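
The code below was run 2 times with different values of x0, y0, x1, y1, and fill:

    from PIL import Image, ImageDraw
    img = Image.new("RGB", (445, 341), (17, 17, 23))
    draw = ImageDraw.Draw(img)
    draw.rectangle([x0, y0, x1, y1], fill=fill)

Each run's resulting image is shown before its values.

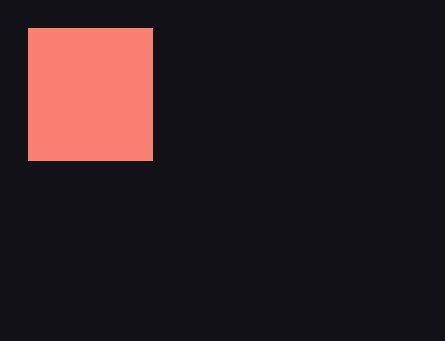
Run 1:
x0 = 28; y0 = 28; x1 = 152; y1 = 160; fill = 'salmon'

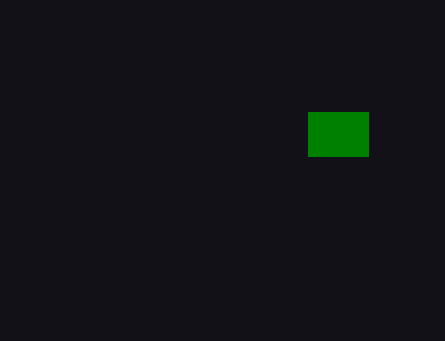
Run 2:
x0 = 308
y0 = 112
x1 = 368
y1 = 156
fill = 'green'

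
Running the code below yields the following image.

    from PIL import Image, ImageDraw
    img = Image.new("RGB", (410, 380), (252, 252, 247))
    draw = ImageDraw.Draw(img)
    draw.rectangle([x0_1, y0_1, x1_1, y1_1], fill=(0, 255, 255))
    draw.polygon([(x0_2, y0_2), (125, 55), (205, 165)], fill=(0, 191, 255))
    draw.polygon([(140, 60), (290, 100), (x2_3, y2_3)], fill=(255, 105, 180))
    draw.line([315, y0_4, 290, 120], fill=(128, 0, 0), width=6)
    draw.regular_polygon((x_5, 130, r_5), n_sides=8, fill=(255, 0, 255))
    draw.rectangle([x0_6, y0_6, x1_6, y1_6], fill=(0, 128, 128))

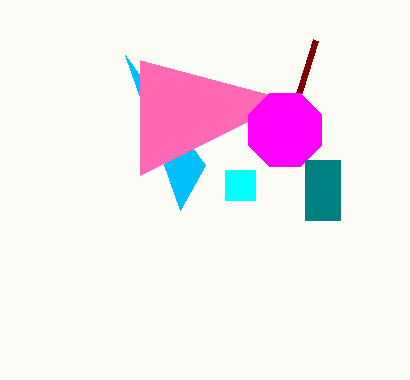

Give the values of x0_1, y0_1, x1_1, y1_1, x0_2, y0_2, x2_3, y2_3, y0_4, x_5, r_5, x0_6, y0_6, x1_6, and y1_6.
x0_1 = 225, y0_1 = 170, x1_1 = 255, y1_1 = 200, x0_2 = 180, y0_2 = 210, x2_3 = 140, y2_3 = 175, y0_4 = 40, x_5 = 285, r_5 = 40, x0_6 = 305, y0_6 = 160, x1_6 = 340, y1_6 = 220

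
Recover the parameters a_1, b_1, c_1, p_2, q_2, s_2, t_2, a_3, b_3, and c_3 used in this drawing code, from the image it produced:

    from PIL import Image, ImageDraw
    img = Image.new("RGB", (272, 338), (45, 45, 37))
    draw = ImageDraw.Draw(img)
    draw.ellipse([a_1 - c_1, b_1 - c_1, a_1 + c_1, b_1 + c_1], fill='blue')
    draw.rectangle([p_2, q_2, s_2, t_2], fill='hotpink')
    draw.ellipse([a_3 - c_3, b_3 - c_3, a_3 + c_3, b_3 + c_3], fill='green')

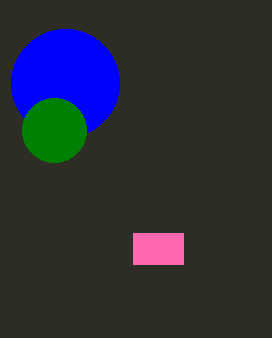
a_1 = 65, b_1 = 83, c_1 = 54, p_2 = 133, q_2 = 233, s_2 = 183, t_2 = 264, a_3 = 54, b_3 = 130, c_3 = 32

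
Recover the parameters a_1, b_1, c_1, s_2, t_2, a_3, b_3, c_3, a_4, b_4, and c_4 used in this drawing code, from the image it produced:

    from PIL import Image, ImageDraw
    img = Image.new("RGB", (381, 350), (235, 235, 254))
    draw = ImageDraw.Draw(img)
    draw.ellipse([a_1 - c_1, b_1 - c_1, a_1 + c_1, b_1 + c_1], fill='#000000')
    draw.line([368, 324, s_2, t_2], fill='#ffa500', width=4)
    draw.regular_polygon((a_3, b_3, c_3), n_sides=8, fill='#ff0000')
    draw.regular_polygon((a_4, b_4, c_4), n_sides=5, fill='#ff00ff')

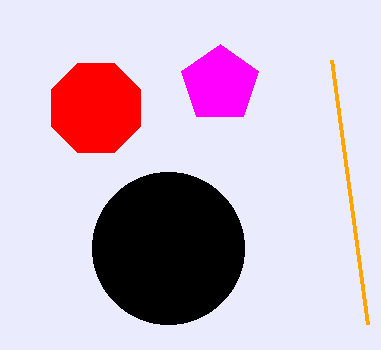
a_1 = 168; b_1 = 248; c_1 = 76; s_2 = 332; t_2 = 60; a_3 = 96; b_3 = 108; c_3 = 48; a_4 = 220; b_4 = 84; c_4 = 40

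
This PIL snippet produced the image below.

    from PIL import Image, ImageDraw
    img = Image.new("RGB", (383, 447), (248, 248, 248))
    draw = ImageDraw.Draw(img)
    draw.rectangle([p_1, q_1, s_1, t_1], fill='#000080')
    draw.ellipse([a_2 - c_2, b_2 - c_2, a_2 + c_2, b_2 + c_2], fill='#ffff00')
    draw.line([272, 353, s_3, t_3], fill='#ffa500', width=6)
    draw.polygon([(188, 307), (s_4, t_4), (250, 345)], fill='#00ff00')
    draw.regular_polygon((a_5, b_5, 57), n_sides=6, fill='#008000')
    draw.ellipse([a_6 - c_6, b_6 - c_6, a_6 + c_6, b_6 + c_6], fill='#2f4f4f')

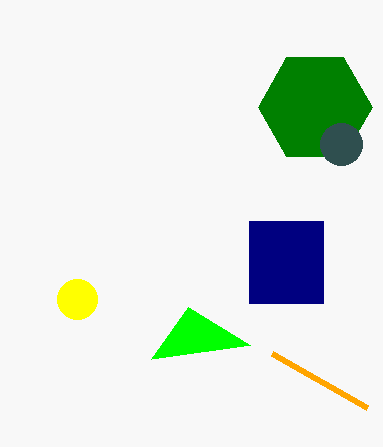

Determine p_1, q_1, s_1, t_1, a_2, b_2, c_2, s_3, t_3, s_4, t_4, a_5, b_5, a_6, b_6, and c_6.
p_1 = 249, q_1 = 221, s_1 = 323, t_1 = 303, a_2 = 77, b_2 = 299, c_2 = 20, s_3 = 367, t_3 = 407, s_4 = 151, t_4 = 359, a_5 = 315, b_5 = 107, a_6 = 341, b_6 = 144, c_6 = 21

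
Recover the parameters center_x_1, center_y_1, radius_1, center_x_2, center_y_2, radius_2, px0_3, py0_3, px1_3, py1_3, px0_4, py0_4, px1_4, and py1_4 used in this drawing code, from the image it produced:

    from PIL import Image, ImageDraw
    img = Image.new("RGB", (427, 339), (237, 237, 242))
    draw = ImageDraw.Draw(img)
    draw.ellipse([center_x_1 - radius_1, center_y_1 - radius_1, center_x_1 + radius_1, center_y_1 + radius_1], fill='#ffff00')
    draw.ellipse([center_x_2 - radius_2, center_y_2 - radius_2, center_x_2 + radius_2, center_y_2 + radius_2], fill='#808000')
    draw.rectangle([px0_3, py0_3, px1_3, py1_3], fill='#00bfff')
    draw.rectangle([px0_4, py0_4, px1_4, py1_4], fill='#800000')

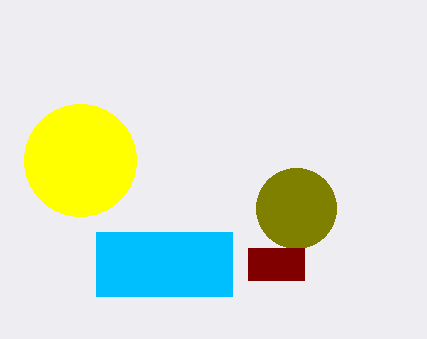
center_x_1 = 80
center_y_1 = 160
radius_1 = 56
center_x_2 = 296
center_y_2 = 208
radius_2 = 40
px0_3 = 96
py0_3 = 232
px1_3 = 232
py1_3 = 296
px0_4 = 248
py0_4 = 248
px1_4 = 304
py1_4 = 280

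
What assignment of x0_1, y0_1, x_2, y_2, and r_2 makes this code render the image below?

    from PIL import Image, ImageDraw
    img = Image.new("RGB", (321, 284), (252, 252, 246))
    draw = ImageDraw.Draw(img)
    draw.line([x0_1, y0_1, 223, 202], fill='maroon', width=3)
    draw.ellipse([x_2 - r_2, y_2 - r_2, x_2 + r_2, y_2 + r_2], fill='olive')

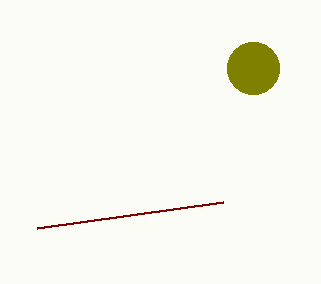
x0_1 = 37; y0_1 = 228; x_2 = 253; y_2 = 68; r_2 = 26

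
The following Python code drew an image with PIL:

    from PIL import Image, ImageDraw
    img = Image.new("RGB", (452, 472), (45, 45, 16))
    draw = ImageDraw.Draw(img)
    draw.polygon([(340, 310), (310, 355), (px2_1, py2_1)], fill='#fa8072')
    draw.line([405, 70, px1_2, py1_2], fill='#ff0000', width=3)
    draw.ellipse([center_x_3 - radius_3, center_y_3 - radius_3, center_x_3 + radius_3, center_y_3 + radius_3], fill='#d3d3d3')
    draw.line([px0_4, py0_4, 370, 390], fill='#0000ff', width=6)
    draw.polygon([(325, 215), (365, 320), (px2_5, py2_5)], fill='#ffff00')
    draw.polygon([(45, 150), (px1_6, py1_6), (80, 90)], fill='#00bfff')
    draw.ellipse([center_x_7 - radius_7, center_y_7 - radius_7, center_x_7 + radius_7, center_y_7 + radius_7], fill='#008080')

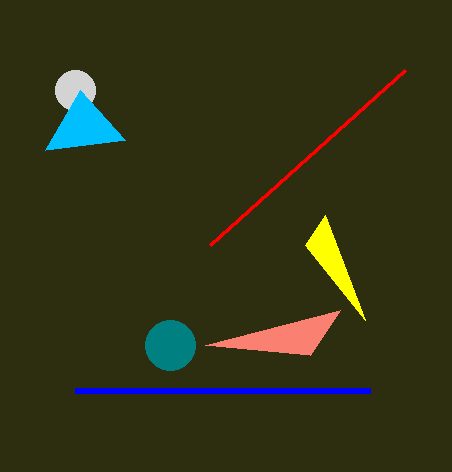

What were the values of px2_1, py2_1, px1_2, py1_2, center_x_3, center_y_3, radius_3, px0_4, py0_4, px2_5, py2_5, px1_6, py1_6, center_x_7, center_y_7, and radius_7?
px2_1 = 205, py2_1 = 345, px1_2 = 210, py1_2 = 245, center_x_3 = 75, center_y_3 = 90, radius_3 = 20, px0_4 = 75, py0_4 = 390, px2_5 = 305, py2_5 = 245, px1_6 = 125, py1_6 = 140, center_x_7 = 170, center_y_7 = 345, radius_7 = 25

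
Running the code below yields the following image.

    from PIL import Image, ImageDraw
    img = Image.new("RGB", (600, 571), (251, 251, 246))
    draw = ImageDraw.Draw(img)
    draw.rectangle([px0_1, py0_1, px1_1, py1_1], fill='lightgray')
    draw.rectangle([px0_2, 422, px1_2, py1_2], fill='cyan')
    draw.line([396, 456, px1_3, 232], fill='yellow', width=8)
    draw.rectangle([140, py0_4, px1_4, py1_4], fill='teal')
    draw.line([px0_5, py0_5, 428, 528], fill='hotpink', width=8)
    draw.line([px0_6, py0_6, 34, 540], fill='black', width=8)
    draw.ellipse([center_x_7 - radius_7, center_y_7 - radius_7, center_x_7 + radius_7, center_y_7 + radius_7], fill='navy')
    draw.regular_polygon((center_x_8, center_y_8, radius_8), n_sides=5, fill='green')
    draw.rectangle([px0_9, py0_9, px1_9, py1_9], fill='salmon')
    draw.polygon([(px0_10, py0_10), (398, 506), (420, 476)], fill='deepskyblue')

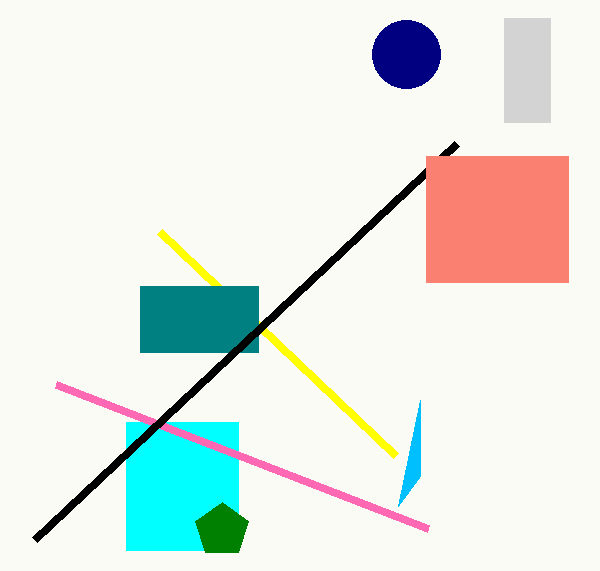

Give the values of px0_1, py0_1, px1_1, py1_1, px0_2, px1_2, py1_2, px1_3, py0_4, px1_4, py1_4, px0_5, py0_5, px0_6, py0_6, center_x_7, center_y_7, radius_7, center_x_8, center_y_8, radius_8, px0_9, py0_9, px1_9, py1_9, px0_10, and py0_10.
px0_1 = 504, py0_1 = 18, px1_1 = 550, py1_1 = 122, px0_2 = 126, px1_2 = 238, py1_2 = 550, px1_3 = 160, py0_4 = 286, px1_4 = 258, py1_4 = 352, px0_5 = 56, py0_5 = 384, px0_6 = 456, py0_6 = 144, center_x_7 = 406, center_y_7 = 54, radius_7 = 34, center_x_8 = 222, center_y_8 = 530, radius_8 = 28, px0_9 = 426, py0_9 = 156, px1_9 = 568, py1_9 = 282, px0_10 = 420, py0_10 = 400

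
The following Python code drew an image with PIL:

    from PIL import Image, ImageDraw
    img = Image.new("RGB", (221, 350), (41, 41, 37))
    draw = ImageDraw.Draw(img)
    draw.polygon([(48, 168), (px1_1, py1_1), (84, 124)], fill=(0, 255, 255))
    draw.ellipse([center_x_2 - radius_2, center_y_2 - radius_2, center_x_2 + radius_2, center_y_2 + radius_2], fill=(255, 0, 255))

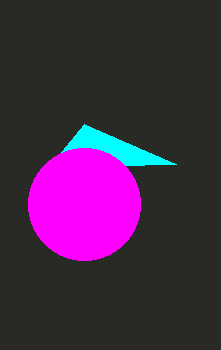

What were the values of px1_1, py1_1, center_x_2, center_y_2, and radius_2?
px1_1 = 176, py1_1 = 164, center_x_2 = 84, center_y_2 = 204, radius_2 = 56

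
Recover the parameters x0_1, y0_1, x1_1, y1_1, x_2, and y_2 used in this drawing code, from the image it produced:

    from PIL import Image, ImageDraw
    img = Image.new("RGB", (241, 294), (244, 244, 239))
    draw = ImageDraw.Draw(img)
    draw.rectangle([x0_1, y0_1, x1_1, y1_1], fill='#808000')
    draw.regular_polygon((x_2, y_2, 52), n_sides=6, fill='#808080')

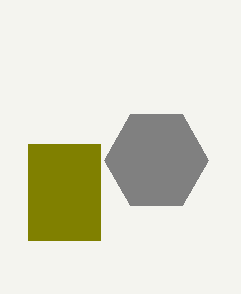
x0_1 = 28; y0_1 = 144; x1_1 = 100; y1_1 = 240; x_2 = 156; y_2 = 160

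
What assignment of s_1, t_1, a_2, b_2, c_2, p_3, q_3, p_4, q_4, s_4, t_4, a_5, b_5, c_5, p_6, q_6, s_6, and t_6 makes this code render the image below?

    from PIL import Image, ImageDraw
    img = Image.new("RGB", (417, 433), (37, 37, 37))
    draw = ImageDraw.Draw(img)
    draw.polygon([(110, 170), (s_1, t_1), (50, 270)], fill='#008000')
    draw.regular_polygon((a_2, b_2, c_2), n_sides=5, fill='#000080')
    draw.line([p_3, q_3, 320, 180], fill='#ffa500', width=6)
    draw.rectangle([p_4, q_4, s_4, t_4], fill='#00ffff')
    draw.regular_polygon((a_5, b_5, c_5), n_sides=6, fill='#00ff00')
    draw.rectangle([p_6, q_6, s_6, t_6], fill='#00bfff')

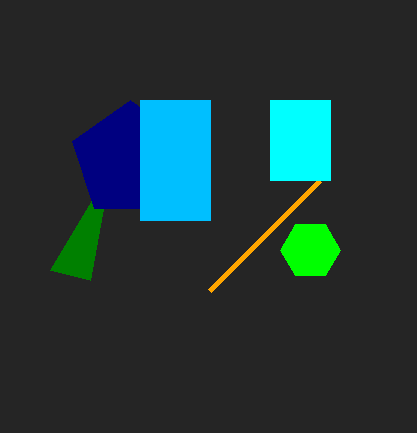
s_1 = 90; t_1 = 280; a_2 = 130; b_2 = 160; c_2 = 60; p_3 = 210; q_3 = 290; p_4 = 270; q_4 = 100; s_4 = 330; t_4 = 180; a_5 = 310; b_5 = 250; c_5 = 30; p_6 = 140; q_6 = 100; s_6 = 210; t_6 = 220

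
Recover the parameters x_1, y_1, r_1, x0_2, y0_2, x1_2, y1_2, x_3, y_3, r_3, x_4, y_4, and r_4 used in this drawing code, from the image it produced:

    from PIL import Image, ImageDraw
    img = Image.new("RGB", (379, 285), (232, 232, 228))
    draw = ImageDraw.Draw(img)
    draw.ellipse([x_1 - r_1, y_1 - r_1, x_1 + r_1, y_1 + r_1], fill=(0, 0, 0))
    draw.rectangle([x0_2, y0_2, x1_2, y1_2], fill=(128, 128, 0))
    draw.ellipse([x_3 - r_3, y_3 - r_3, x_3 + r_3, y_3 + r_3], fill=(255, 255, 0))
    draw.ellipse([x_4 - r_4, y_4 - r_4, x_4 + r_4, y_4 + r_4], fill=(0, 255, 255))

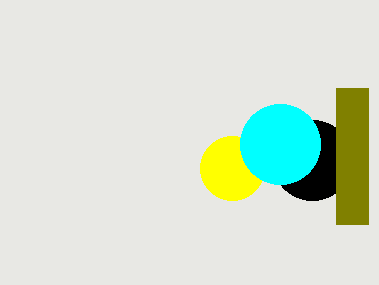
x_1 = 312, y_1 = 160, r_1 = 40, x0_2 = 336, y0_2 = 88, x1_2 = 368, y1_2 = 224, x_3 = 232, y_3 = 168, r_3 = 32, x_4 = 280, y_4 = 144, r_4 = 40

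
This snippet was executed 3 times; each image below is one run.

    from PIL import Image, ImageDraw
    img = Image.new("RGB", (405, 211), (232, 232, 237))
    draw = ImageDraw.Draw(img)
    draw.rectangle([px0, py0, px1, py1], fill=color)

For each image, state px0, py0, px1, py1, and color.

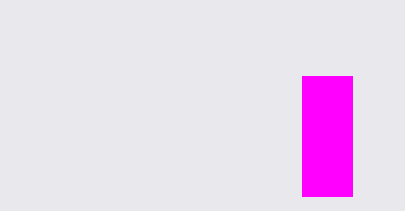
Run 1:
px0 = 302; py0 = 76; px1 = 352; py1 = 196; color = 'magenta'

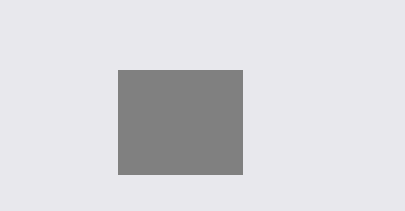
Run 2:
px0 = 118, py0 = 70, px1 = 242, py1 = 174, color = 'gray'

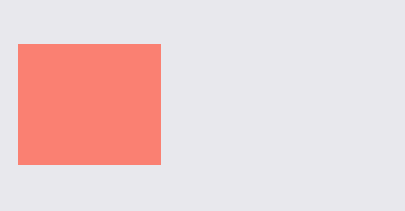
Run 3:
px0 = 18
py0 = 44
px1 = 160
py1 = 164
color = 'salmon'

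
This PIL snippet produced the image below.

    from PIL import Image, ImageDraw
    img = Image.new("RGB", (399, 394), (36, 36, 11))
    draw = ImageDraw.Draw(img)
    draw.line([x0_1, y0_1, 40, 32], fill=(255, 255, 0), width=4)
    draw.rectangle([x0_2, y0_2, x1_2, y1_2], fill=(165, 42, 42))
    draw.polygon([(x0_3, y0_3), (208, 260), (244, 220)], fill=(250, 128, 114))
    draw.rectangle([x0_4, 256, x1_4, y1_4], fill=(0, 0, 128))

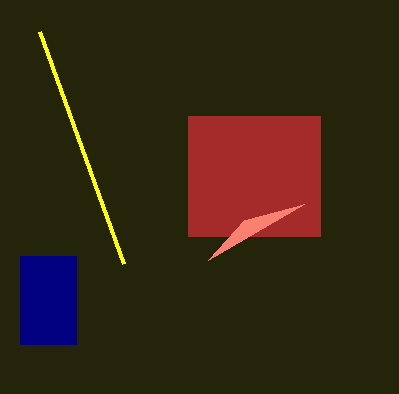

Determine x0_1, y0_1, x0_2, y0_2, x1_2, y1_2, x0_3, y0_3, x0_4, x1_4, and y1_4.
x0_1 = 124
y0_1 = 264
x0_2 = 188
y0_2 = 116
x1_2 = 320
y1_2 = 236
x0_3 = 304
y0_3 = 204
x0_4 = 20
x1_4 = 76
y1_4 = 344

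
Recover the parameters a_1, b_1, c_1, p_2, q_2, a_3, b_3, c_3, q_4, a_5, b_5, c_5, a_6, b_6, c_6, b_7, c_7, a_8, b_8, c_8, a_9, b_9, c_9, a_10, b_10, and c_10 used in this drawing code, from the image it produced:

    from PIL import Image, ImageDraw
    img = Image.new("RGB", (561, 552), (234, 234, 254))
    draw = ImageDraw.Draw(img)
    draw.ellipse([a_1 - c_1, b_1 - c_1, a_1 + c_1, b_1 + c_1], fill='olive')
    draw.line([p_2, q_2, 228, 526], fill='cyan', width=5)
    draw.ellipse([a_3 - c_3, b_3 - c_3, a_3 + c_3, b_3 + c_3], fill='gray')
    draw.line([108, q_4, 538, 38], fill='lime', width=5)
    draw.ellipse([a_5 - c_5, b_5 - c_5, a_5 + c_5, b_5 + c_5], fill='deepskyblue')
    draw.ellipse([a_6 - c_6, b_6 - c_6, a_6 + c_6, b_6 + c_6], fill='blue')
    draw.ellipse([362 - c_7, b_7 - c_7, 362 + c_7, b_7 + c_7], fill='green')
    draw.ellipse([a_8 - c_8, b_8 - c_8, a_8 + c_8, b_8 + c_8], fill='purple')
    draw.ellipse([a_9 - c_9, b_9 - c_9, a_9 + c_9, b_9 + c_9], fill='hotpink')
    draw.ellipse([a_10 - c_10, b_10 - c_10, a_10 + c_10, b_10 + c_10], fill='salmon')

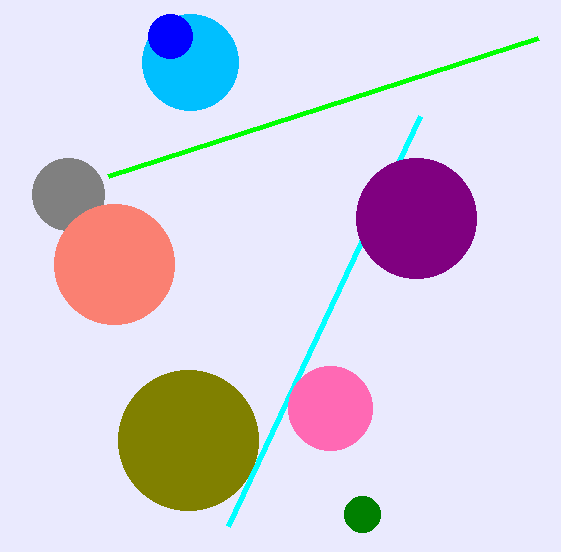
a_1 = 188, b_1 = 440, c_1 = 70, p_2 = 420, q_2 = 116, a_3 = 68, b_3 = 194, c_3 = 36, q_4 = 176, a_5 = 190, b_5 = 62, c_5 = 48, a_6 = 170, b_6 = 36, c_6 = 22, b_7 = 514, c_7 = 18, a_8 = 416, b_8 = 218, c_8 = 60, a_9 = 330, b_9 = 408, c_9 = 42, a_10 = 114, b_10 = 264, c_10 = 60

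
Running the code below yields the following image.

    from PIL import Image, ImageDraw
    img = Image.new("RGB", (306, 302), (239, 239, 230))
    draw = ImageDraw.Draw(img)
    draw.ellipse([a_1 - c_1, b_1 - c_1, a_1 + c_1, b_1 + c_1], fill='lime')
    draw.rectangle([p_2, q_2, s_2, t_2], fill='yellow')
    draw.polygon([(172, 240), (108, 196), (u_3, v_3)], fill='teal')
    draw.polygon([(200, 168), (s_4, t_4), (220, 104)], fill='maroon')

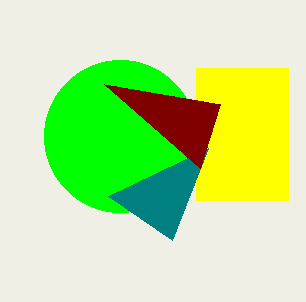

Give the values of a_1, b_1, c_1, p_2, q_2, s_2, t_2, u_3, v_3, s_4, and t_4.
a_1 = 120
b_1 = 136
c_1 = 76
p_2 = 196
q_2 = 68
s_2 = 288
t_2 = 200
u_3 = 208
v_3 = 148
s_4 = 104
t_4 = 84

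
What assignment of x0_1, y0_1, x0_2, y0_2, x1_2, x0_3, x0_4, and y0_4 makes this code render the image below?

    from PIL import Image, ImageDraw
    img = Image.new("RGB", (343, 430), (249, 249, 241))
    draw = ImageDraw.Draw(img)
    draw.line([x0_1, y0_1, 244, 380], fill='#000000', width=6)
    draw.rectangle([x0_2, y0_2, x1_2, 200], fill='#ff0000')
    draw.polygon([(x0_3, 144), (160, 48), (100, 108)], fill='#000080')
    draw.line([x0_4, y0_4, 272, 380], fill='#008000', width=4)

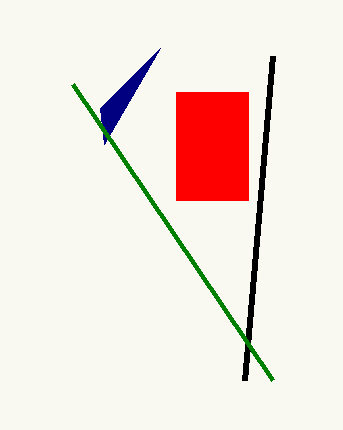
x0_1 = 272; y0_1 = 56; x0_2 = 176; y0_2 = 92; x1_2 = 248; x0_3 = 104; x0_4 = 72; y0_4 = 84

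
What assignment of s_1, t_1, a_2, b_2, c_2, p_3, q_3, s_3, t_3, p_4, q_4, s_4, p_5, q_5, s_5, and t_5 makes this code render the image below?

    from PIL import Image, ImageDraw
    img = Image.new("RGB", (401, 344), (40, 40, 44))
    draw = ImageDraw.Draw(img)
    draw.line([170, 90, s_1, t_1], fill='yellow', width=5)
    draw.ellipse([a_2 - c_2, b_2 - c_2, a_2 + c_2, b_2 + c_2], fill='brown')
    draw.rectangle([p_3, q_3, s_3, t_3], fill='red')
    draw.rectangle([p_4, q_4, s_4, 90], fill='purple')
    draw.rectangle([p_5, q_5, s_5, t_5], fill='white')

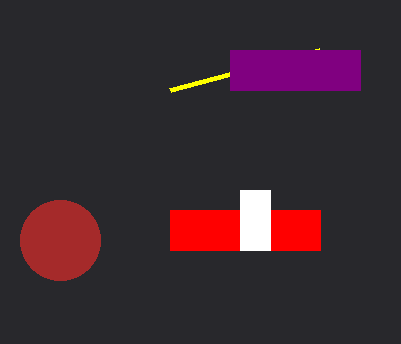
s_1 = 320
t_1 = 50
a_2 = 60
b_2 = 240
c_2 = 40
p_3 = 170
q_3 = 210
s_3 = 320
t_3 = 250
p_4 = 230
q_4 = 50
s_4 = 360
p_5 = 240
q_5 = 190
s_5 = 270
t_5 = 250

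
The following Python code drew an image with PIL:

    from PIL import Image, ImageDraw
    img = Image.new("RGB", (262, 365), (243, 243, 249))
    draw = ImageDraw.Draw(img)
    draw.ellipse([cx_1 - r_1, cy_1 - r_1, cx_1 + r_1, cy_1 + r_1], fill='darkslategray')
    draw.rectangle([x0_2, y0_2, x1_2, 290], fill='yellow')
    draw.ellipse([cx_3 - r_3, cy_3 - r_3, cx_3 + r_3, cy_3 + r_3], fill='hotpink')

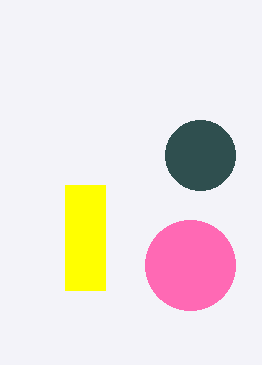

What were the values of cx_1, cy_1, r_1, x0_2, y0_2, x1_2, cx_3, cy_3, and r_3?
cx_1 = 200, cy_1 = 155, r_1 = 35, x0_2 = 65, y0_2 = 185, x1_2 = 105, cx_3 = 190, cy_3 = 265, r_3 = 45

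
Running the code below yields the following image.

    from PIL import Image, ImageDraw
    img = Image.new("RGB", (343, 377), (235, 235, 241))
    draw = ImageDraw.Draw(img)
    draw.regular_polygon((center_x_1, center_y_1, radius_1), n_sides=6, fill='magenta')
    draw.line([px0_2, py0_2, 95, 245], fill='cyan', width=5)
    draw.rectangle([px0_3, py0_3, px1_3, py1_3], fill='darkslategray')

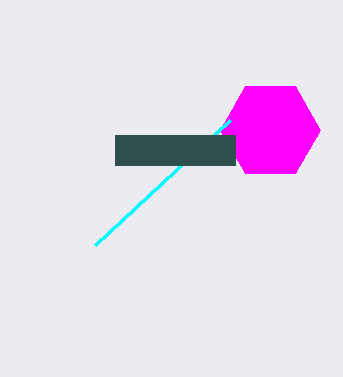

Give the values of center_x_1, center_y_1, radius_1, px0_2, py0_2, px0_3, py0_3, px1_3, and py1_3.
center_x_1 = 270, center_y_1 = 130, radius_1 = 50, px0_2 = 230, py0_2 = 120, px0_3 = 115, py0_3 = 135, px1_3 = 235, py1_3 = 165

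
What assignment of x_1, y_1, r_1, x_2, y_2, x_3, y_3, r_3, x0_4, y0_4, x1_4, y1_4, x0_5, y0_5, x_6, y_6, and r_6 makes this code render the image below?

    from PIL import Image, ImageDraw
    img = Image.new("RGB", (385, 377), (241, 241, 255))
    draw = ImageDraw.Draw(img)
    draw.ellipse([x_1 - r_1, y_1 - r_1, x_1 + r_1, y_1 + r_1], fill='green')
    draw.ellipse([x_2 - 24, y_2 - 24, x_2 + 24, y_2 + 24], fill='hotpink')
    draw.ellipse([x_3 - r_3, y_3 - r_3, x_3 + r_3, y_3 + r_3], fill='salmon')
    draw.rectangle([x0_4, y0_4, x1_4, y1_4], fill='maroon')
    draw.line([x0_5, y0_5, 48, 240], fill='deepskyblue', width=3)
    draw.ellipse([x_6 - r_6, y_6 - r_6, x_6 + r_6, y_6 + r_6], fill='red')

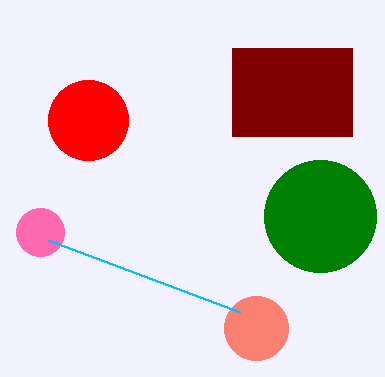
x_1 = 320
y_1 = 216
r_1 = 56
x_2 = 40
y_2 = 232
x_3 = 256
y_3 = 328
r_3 = 32
x0_4 = 232
y0_4 = 48
x1_4 = 352
y1_4 = 136
x0_5 = 240
y0_5 = 312
x_6 = 88
y_6 = 120
r_6 = 40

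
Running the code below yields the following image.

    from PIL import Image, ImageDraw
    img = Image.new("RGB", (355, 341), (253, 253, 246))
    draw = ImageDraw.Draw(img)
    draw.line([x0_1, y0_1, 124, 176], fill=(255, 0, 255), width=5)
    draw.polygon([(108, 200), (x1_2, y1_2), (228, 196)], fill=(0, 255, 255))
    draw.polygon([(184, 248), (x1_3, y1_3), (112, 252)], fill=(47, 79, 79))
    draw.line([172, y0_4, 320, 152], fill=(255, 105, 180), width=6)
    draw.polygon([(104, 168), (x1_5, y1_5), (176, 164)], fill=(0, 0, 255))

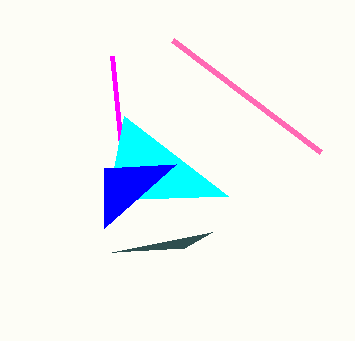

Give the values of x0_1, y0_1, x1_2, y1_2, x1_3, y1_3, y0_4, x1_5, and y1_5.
x0_1 = 112
y0_1 = 56
x1_2 = 124
y1_2 = 116
x1_3 = 212
y1_3 = 232
y0_4 = 40
x1_5 = 104
y1_5 = 228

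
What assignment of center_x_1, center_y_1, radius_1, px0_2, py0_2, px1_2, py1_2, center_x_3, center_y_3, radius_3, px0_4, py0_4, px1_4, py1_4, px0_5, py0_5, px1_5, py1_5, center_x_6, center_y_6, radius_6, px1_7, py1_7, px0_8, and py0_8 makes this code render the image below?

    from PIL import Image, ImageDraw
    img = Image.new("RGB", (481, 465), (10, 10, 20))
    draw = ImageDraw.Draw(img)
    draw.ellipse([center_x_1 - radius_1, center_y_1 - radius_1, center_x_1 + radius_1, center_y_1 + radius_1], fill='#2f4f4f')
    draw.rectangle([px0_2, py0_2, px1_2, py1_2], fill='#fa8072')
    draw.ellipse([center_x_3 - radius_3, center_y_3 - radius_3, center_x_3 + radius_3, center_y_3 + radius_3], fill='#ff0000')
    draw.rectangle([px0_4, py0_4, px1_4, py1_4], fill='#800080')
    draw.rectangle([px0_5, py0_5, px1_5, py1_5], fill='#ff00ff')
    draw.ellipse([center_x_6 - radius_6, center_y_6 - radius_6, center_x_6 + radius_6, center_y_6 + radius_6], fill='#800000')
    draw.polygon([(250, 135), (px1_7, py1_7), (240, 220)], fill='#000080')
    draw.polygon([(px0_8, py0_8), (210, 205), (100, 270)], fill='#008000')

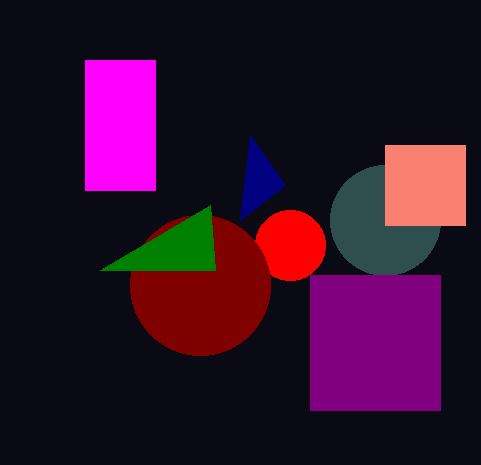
center_x_1 = 385, center_y_1 = 220, radius_1 = 55, px0_2 = 385, py0_2 = 145, px1_2 = 465, py1_2 = 225, center_x_3 = 290, center_y_3 = 245, radius_3 = 35, px0_4 = 310, py0_4 = 275, px1_4 = 440, py1_4 = 410, px0_5 = 85, py0_5 = 60, px1_5 = 155, py1_5 = 190, center_x_6 = 200, center_y_6 = 285, radius_6 = 70, px1_7 = 285, py1_7 = 185, px0_8 = 215, py0_8 = 270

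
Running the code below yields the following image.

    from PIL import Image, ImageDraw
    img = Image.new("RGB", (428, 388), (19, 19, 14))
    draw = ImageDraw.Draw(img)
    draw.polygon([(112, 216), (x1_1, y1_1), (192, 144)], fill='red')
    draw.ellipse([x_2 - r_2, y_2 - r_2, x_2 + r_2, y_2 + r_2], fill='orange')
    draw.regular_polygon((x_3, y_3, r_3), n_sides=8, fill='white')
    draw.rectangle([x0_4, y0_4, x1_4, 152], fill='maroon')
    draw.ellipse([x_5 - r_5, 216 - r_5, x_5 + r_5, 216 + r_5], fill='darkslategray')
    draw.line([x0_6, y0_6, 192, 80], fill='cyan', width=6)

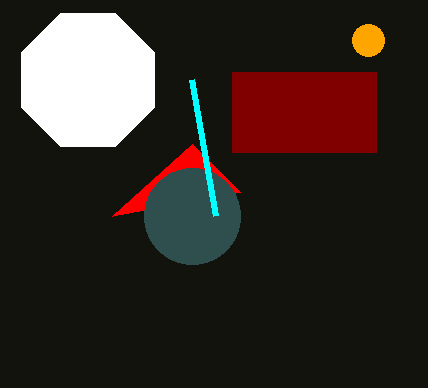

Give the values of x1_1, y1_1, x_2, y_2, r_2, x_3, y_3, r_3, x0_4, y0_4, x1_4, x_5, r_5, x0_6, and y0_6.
x1_1 = 240; y1_1 = 192; x_2 = 368; y_2 = 40; r_2 = 16; x_3 = 88; y_3 = 80; r_3 = 72; x0_4 = 232; y0_4 = 72; x1_4 = 376; x_5 = 192; r_5 = 48; x0_6 = 216; y0_6 = 216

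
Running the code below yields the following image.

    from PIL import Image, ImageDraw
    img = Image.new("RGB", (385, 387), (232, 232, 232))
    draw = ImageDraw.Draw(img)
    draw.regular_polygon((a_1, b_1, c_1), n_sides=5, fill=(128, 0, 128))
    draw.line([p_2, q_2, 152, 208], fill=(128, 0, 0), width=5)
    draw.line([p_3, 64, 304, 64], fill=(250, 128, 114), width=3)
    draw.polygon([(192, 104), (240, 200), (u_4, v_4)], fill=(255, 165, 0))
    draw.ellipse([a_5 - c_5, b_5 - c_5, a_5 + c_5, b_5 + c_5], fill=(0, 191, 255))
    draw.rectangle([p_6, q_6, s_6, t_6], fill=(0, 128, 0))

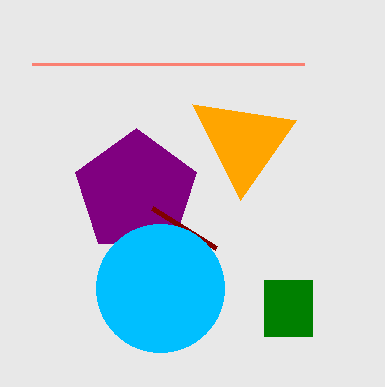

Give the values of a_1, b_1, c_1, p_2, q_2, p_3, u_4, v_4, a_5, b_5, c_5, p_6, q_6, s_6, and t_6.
a_1 = 136; b_1 = 192; c_1 = 64; p_2 = 216; q_2 = 248; p_3 = 32; u_4 = 296; v_4 = 120; a_5 = 160; b_5 = 288; c_5 = 64; p_6 = 264; q_6 = 280; s_6 = 312; t_6 = 336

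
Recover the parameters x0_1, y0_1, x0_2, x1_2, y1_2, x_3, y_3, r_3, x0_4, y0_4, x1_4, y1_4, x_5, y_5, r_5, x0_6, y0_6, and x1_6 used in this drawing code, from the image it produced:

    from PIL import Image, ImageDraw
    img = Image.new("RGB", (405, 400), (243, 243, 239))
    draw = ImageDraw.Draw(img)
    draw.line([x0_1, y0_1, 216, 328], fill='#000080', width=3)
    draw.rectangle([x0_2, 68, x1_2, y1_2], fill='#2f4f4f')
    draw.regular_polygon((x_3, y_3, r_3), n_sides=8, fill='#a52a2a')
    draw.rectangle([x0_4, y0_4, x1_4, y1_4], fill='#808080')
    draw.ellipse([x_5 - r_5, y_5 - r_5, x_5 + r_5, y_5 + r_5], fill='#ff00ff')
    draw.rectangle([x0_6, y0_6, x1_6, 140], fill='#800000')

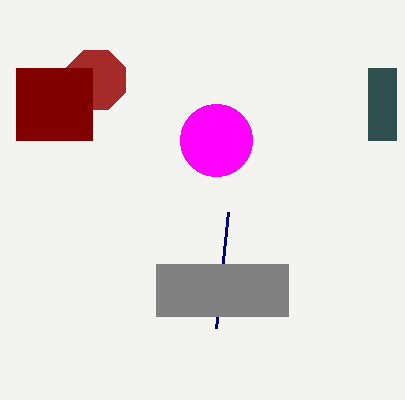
x0_1 = 228
y0_1 = 212
x0_2 = 368
x1_2 = 396
y1_2 = 140
x_3 = 96
y_3 = 80
r_3 = 32
x0_4 = 156
y0_4 = 264
x1_4 = 288
y1_4 = 316
x_5 = 216
y_5 = 140
r_5 = 36
x0_6 = 16
y0_6 = 68
x1_6 = 92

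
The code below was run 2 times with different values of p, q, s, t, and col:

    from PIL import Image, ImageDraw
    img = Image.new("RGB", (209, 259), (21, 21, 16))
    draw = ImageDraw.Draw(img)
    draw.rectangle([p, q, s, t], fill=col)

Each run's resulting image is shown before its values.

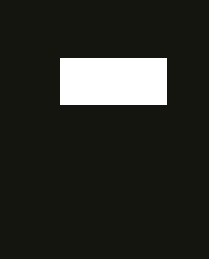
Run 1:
p = 60
q = 58
s = 166
t = 104
col = 'white'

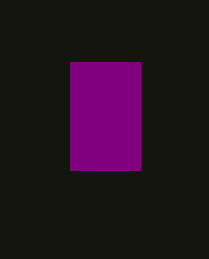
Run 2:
p = 70, q = 62, s = 140, t = 170, col = 'purple'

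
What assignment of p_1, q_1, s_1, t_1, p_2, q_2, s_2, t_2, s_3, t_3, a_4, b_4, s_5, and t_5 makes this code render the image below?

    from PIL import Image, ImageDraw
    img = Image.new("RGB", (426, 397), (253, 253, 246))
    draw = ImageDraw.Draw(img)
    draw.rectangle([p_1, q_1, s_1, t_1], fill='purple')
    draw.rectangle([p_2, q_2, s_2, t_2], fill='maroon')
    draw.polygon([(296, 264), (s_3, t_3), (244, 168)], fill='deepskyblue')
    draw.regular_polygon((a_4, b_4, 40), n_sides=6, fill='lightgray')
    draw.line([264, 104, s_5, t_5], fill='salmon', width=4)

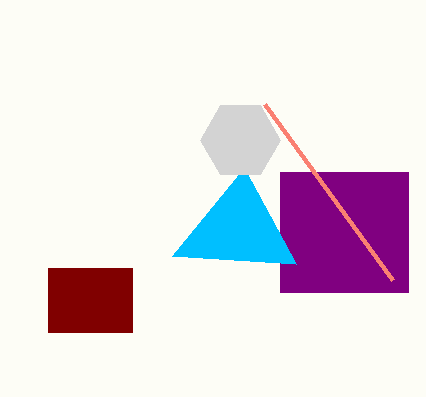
p_1 = 280, q_1 = 172, s_1 = 408, t_1 = 292, p_2 = 48, q_2 = 268, s_2 = 132, t_2 = 332, s_3 = 172, t_3 = 256, a_4 = 240, b_4 = 140, s_5 = 392, t_5 = 280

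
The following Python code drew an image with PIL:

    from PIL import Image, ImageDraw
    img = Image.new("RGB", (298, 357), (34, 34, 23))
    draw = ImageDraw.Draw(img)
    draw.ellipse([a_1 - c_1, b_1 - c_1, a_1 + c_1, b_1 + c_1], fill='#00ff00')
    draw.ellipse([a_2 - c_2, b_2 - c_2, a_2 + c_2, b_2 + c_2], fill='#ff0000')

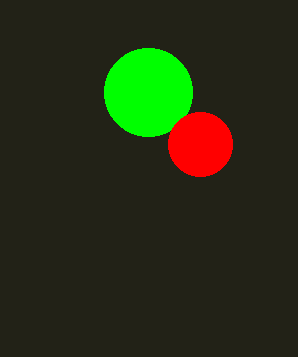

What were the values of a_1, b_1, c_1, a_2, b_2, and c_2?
a_1 = 148, b_1 = 92, c_1 = 44, a_2 = 200, b_2 = 144, c_2 = 32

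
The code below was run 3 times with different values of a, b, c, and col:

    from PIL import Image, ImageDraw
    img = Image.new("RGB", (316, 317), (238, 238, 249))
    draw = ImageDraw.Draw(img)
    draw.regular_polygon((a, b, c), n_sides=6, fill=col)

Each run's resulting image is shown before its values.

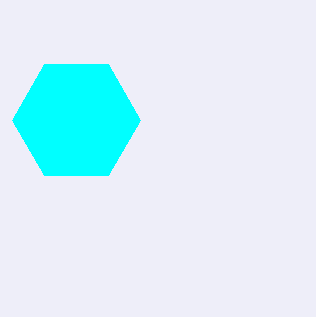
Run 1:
a = 76, b = 120, c = 64, col = 'cyan'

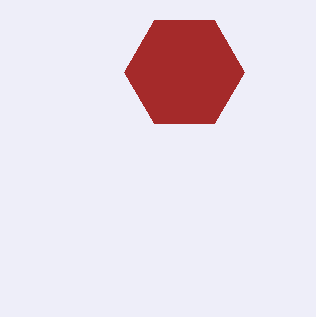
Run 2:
a = 184, b = 72, c = 60, col = 'brown'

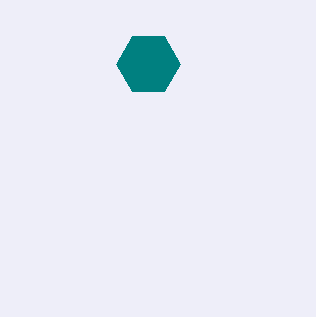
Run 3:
a = 148; b = 64; c = 32; col = 'teal'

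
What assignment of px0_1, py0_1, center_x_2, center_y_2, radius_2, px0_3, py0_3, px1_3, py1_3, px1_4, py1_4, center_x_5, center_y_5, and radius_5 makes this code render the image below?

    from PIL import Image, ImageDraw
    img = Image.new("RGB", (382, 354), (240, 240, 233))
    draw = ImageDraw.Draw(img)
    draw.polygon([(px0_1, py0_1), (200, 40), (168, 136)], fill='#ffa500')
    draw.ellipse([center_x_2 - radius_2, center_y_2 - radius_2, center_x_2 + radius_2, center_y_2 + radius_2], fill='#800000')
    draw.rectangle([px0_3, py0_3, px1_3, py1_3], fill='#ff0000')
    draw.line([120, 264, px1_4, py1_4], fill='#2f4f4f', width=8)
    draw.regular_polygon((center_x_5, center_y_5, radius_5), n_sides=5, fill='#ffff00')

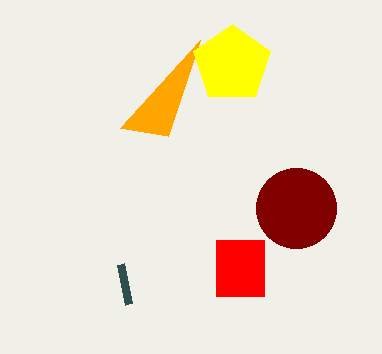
px0_1 = 120
py0_1 = 128
center_x_2 = 296
center_y_2 = 208
radius_2 = 40
px0_3 = 216
py0_3 = 240
px1_3 = 264
py1_3 = 296
px1_4 = 128
py1_4 = 304
center_x_5 = 232
center_y_5 = 64
radius_5 = 40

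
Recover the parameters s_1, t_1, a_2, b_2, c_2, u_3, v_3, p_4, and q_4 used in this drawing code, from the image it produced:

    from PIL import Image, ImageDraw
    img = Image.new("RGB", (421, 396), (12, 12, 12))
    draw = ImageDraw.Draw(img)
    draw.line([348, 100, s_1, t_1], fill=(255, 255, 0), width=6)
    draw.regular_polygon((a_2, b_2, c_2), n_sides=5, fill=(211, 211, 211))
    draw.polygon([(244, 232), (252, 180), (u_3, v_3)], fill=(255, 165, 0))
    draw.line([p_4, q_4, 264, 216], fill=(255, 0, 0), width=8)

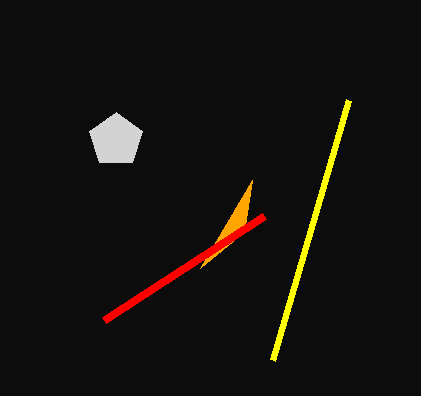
s_1 = 272, t_1 = 360, a_2 = 116, b_2 = 140, c_2 = 28, u_3 = 200, v_3 = 268, p_4 = 104, q_4 = 320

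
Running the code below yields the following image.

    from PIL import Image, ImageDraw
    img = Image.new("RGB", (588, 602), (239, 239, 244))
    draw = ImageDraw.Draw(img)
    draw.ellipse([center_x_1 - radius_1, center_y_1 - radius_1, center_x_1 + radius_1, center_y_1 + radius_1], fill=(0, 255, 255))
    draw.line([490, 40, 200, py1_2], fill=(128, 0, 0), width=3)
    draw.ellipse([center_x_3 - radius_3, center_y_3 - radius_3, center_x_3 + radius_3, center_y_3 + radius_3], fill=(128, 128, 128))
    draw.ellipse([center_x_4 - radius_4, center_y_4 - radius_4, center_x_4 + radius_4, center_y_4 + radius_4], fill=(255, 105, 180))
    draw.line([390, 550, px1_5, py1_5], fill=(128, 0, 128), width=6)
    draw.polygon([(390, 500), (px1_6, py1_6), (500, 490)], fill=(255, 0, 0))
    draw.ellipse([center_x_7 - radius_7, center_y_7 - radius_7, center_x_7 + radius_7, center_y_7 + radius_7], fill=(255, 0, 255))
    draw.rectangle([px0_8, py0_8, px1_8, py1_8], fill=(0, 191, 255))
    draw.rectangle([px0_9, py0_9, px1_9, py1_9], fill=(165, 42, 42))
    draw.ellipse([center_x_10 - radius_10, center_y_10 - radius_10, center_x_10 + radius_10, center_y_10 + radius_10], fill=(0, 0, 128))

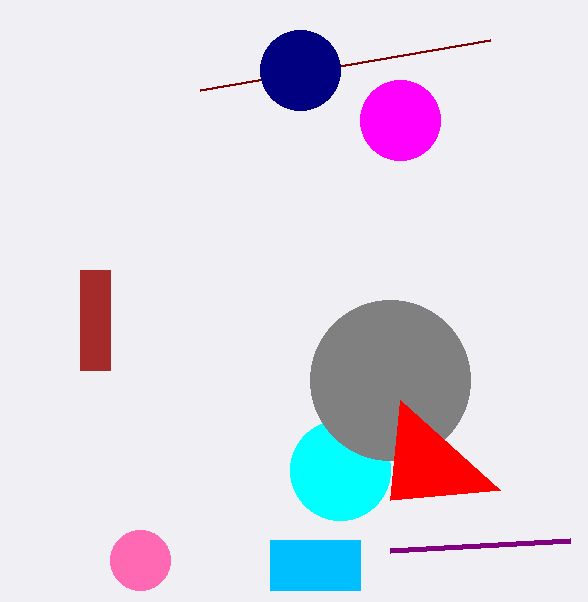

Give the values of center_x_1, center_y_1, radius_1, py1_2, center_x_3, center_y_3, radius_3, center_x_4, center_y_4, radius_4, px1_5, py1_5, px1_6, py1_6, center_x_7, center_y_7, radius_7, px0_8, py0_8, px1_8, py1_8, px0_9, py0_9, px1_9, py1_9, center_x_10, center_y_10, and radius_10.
center_x_1 = 340; center_y_1 = 470; radius_1 = 50; py1_2 = 90; center_x_3 = 390; center_y_3 = 380; radius_3 = 80; center_x_4 = 140; center_y_4 = 560; radius_4 = 30; px1_5 = 570; py1_5 = 540; px1_6 = 400; py1_6 = 400; center_x_7 = 400; center_y_7 = 120; radius_7 = 40; px0_8 = 270; py0_8 = 540; px1_8 = 360; py1_8 = 590; px0_9 = 80; py0_9 = 270; px1_9 = 110; py1_9 = 370; center_x_10 = 300; center_y_10 = 70; radius_10 = 40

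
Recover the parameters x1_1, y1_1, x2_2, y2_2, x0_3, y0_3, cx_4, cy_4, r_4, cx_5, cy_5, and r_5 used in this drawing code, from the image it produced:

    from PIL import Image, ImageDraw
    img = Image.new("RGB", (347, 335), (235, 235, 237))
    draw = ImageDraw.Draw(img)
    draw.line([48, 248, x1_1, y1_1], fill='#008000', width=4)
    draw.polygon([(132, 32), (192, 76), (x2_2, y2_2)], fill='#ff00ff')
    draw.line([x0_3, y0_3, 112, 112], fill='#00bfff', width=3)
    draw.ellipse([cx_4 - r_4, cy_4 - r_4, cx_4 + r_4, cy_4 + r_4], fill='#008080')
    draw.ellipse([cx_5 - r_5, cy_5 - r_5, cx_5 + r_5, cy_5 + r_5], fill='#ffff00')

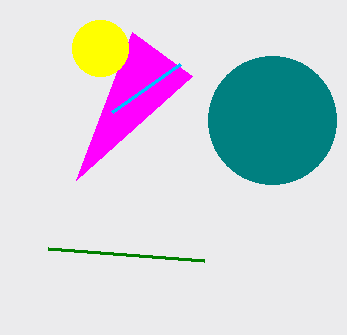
x1_1 = 204, y1_1 = 260, x2_2 = 76, y2_2 = 180, x0_3 = 180, y0_3 = 64, cx_4 = 272, cy_4 = 120, r_4 = 64, cx_5 = 100, cy_5 = 48, r_5 = 28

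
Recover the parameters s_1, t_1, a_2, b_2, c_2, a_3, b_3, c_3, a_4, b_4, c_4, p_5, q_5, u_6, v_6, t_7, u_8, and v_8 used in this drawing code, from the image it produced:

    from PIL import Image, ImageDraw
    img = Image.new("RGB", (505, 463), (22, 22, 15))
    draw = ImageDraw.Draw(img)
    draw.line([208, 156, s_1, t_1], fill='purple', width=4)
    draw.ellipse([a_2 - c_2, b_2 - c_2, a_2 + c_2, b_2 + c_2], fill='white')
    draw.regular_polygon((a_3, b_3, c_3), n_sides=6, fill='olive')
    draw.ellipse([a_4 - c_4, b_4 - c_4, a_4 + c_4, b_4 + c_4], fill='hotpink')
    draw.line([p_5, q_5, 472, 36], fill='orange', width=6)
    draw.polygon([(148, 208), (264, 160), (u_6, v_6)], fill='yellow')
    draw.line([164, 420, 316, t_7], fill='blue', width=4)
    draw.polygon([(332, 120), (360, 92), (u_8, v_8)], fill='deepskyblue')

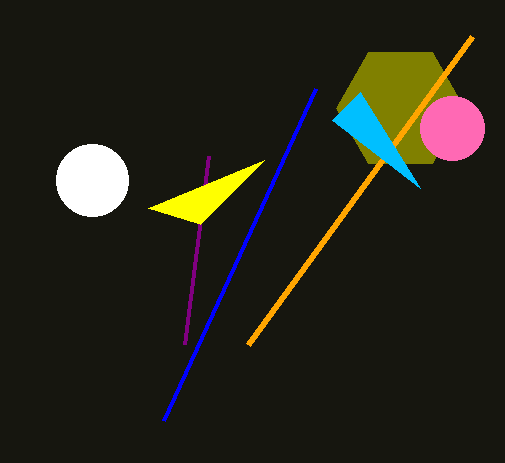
s_1 = 184, t_1 = 344, a_2 = 92, b_2 = 180, c_2 = 36, a_3 = 400, b_3 = 108, c_3 = 64, a_4 = 452, b_4 = 128, c_4 = 32, p_5 = 248, q_5 = 344, u_6 = 200, v_6 = 224, t_7 = 88, u_8 = 420, v_8 = 188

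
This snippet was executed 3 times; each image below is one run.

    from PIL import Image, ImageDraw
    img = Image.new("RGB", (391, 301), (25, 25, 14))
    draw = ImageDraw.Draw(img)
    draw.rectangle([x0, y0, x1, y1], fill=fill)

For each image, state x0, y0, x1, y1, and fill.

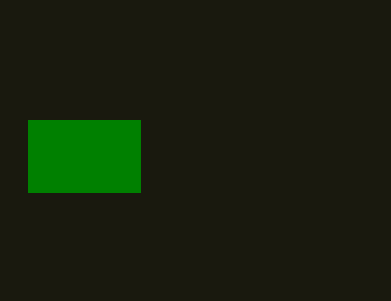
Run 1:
x0 = 28, y0 = 120, x1 = 140, y1 = 192, fill = 'green'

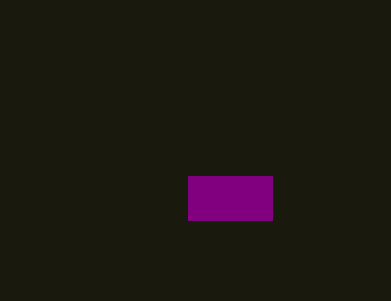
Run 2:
x0 = 188, y0 = 176, x1 = 272, y1 = 220, fill = 'purple'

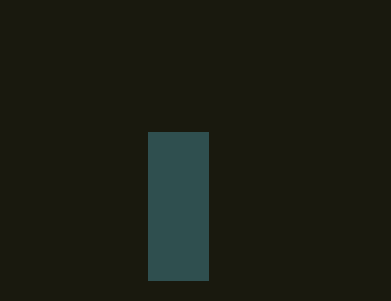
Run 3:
x0 = 148
y0 = 132
x1 = 208
y1 = 280
fill = 'darkslategray'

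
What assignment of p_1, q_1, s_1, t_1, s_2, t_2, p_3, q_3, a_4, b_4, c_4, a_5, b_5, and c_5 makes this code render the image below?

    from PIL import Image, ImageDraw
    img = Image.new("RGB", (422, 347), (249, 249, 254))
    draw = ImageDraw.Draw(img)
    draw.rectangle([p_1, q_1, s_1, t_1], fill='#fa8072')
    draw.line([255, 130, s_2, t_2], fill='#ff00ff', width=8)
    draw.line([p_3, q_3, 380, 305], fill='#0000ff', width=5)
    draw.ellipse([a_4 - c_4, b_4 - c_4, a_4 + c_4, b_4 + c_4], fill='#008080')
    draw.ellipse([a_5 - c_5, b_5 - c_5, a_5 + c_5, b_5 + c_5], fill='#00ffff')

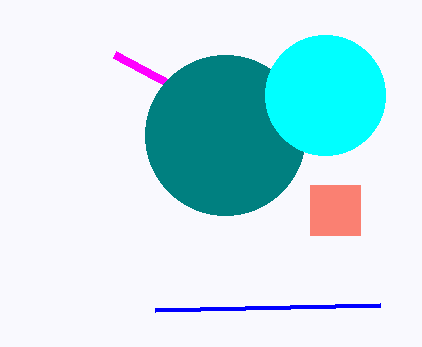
p_1 = 310, q_1 = 185, s_1 = 360, t_1 = 235, s_2 = 115, t_2 = 55, p_3 = 155, q_3 = 310, a_4 = 225, b_4 = 135, c_4 = 80, a_5 = 325, b_5 = 95, c_5 = 60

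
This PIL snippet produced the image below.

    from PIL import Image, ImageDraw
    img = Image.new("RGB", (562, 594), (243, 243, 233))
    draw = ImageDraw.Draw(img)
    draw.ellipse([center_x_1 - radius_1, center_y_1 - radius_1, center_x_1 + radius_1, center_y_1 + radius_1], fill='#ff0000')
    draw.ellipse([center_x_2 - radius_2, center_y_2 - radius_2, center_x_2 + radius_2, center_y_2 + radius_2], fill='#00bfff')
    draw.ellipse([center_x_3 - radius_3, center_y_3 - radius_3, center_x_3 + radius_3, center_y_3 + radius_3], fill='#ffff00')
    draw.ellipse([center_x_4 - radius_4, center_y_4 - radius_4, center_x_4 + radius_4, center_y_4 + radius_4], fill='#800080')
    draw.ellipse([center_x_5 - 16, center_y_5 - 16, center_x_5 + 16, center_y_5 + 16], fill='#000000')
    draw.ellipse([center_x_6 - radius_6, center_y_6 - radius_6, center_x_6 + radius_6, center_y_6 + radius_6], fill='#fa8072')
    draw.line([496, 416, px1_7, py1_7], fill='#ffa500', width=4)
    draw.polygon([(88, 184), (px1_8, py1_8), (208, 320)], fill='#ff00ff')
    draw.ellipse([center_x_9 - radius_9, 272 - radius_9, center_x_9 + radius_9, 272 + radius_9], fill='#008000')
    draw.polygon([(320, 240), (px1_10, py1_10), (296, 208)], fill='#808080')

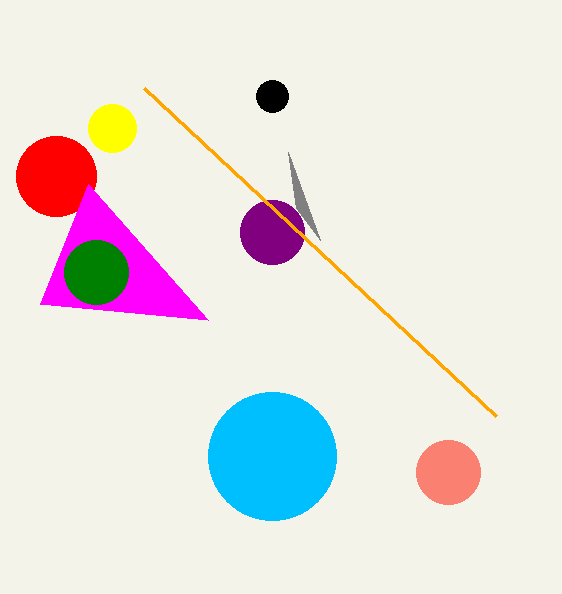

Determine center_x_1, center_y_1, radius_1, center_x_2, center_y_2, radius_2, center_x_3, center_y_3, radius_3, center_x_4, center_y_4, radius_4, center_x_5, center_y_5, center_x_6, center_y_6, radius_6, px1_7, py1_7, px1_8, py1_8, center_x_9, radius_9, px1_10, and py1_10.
center_x_1 = 56, center_y_1 = 176, radius_1 = 40, center_x_2 = 272, center_y_2 = 456, radius_2 = 64, center_x_3 = 112, center_y_3 = 128, radius_3 = 24, center_x_4 = 272, center_y_4 = 232, radius_4 = 32, center_x_5 = 272, center_y_5 = 96, center_x_6 = 448, center_y_6 = 472, radius_6 = 32, px1_7 = 144, py1_7 = 88, px1_8 = 40, py1_8 = 304, center_x_9 = 96, radius_9 = 32, px1_10 = 288, py1_10 = 152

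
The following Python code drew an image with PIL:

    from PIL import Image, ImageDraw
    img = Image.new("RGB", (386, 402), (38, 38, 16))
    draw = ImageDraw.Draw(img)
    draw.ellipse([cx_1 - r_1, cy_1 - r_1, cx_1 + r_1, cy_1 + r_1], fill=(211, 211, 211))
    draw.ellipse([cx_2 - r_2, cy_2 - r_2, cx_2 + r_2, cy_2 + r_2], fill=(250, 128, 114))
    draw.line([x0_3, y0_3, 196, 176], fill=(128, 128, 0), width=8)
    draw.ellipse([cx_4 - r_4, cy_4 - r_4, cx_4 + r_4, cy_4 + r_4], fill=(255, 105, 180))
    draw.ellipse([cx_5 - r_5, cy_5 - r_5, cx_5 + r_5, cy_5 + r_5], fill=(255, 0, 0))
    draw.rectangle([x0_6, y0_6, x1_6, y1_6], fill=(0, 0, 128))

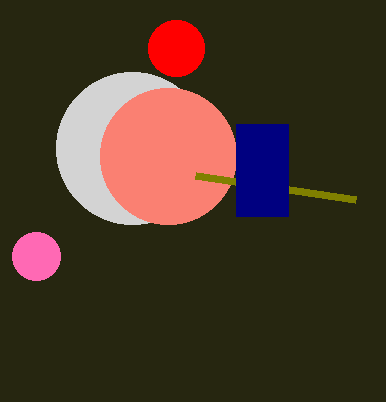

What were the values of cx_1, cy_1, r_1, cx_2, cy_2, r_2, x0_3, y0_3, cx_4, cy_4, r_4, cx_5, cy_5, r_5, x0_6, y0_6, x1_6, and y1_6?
cx_1 = 132; cy_1 = 148; r_1 = 76; cx_2 = 168; cy_2 = 156; r_2 = 68; x0_3 = 356; y0_3 = 200; cx_4 = 36; cy_4 = 256; r_4 = 24; cx_5 = 176; cy_5 = 48; r_5 = 28; x0_6 = 236; y0_6 = 124; x1_6 = 288; y1_6 = 216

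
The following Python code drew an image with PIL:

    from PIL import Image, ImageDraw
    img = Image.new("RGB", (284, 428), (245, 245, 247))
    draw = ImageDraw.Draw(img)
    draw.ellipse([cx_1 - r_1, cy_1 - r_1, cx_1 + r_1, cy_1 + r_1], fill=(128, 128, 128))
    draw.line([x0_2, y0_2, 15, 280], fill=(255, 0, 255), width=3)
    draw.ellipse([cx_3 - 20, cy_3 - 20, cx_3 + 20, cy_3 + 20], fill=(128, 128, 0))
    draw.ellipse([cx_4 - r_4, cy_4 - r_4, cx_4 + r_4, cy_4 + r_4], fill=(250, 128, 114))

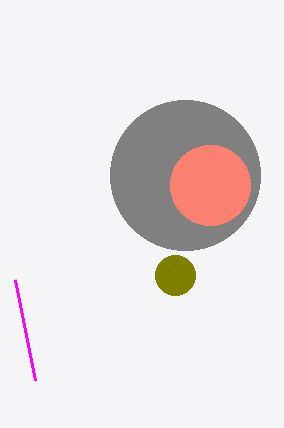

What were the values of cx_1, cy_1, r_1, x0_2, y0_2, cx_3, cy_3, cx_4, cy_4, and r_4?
cx_1 = 185; cy_1 = 175; r_1 = 75; x0_2 = 35; y0_2 = 380; cx_3 = 175; cy_3 = 275; cx_4 = 210; cy_4 = 185; r_4 = 40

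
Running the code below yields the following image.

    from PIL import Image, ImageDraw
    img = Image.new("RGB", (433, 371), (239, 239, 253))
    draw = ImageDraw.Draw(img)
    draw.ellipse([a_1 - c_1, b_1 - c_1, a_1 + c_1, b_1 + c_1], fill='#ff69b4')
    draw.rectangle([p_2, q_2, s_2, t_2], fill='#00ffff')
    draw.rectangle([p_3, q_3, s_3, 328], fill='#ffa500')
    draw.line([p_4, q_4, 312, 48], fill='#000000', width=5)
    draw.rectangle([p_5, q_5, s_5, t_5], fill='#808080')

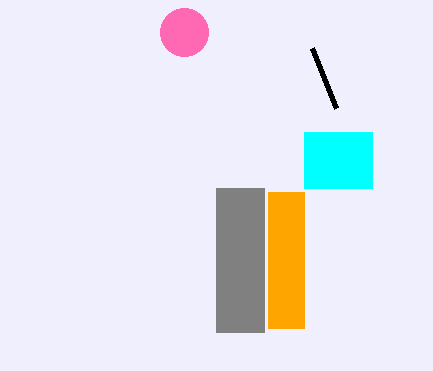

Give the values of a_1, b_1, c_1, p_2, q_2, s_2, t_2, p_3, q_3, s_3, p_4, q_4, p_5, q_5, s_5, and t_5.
a_1 = 184, b_1 = 32, c_1 = 24, p_2 = 304, q_2 = 132, s_2 = 372, t_2 = 188, p_3 = 268, q_3 = 192, s_3 = 304, p_4 = 336, q_4 = 108, p_5 = 216, q_5 = 188, s_5 = 264, t_5 = 332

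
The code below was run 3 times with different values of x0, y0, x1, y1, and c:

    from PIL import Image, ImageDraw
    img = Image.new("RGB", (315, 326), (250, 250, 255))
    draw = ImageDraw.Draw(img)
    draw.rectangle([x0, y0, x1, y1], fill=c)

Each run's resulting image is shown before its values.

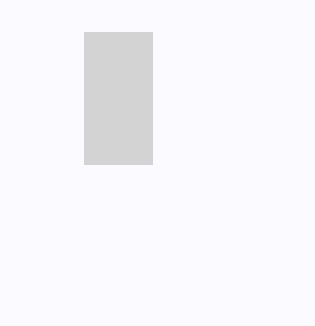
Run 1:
x0 = 84
y0 = 32
x1 = 152
y1 = 164
c = 'lightgray'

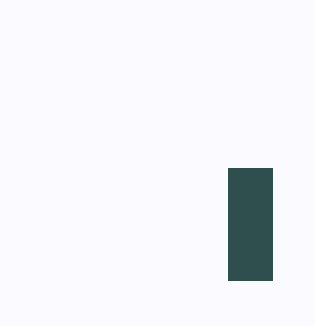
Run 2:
x0 = 228, y0 = 168, x1 = 272, y1 = 280, c = 'darkslategray'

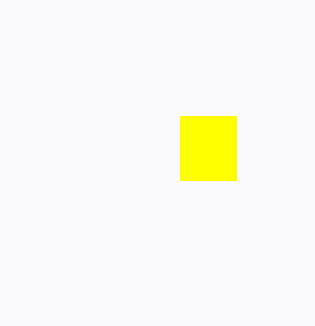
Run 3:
x0 = 180, y0 = 116, x1 = 236, y1 = 180, c = 'yellow'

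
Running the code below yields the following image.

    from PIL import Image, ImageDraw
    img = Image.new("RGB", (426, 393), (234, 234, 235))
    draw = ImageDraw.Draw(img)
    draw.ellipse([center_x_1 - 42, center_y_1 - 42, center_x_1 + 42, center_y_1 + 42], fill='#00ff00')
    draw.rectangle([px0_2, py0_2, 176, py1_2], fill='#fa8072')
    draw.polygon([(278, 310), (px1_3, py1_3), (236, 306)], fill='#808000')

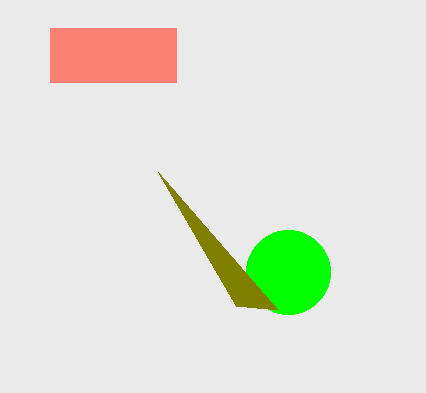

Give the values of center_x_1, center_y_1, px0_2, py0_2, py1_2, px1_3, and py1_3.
center_x_1 = 288
center_y_1 = 272
px0_2 = 50
py0_2 = 28
py1_2 = 82
px1_3 = 158
py1_3 = 172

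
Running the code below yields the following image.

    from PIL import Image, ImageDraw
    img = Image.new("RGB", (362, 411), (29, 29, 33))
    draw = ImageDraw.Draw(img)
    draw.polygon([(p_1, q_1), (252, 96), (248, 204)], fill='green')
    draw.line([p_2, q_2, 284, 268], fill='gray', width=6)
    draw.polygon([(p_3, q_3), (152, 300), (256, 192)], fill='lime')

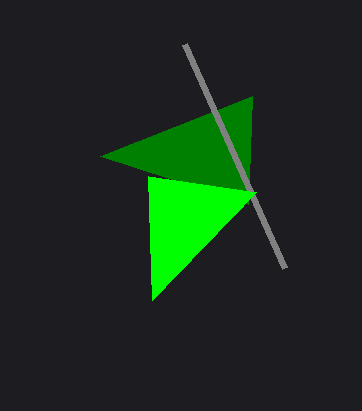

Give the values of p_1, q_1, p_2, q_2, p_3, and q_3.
p_1 = 100
q_1 = 156
p_2 = 184
q_2 = 44
p_3 = 148
q_3 = 176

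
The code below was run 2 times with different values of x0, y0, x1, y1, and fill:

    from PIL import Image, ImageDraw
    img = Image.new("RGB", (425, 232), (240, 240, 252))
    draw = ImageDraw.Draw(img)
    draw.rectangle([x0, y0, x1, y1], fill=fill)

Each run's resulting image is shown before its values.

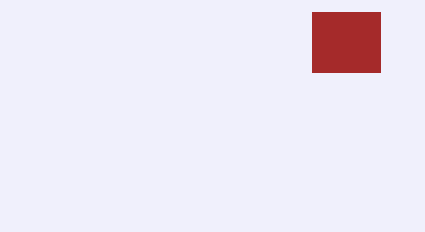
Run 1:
x0 = 312; y0 = 12; x1 = 380; y1 = 72; fill = 'brown'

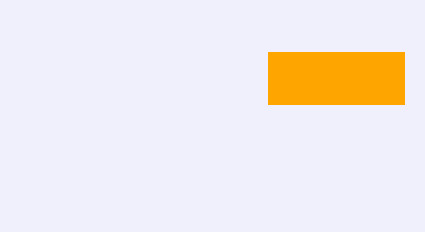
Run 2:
x0 = 268; y0 = 52; x1 = 404; y1 = 104; fill = 'orange'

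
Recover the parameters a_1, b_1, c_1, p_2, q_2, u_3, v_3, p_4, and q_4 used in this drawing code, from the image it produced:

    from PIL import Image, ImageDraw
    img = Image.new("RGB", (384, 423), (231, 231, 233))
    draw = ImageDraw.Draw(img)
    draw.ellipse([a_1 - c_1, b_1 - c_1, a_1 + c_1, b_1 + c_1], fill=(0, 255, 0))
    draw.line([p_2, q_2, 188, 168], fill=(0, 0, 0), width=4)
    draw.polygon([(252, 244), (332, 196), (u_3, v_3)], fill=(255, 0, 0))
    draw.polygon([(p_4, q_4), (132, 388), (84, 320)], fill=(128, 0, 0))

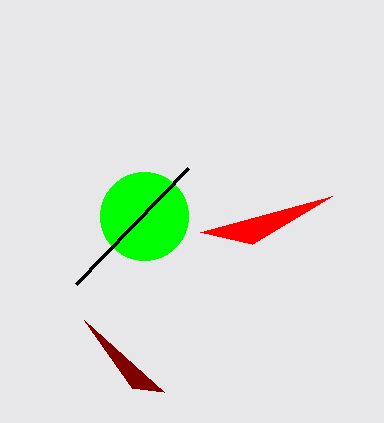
a_1 = 144, b_1 = 216, c_1 = 44, p_2 = 76, q_2 = 284, u_3 = 200, v_3 = 232, p_4 = 164, q_4 = 392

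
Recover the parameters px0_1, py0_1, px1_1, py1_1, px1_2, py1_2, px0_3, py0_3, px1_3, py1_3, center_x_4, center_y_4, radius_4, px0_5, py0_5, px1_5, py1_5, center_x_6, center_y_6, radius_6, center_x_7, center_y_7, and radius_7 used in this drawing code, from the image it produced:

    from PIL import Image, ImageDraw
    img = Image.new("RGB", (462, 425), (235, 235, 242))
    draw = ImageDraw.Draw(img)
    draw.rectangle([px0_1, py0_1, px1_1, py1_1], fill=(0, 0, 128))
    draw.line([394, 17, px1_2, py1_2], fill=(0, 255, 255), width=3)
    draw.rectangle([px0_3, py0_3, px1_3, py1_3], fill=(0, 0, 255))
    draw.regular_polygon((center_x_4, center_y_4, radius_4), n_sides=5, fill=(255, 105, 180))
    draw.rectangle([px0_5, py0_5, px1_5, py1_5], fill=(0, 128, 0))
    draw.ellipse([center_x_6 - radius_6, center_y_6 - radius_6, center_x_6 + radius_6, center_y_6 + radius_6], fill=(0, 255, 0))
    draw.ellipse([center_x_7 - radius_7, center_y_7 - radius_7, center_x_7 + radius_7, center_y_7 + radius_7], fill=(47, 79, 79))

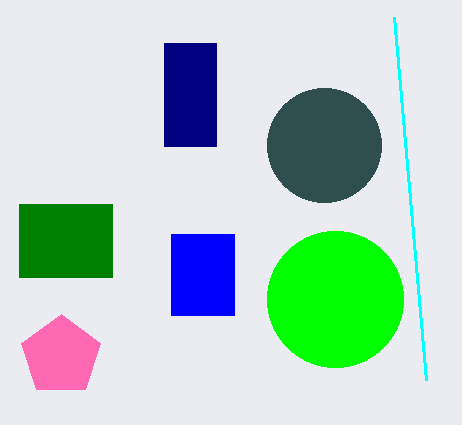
px0_1 = 164, py0_1 = 43, px1_1 = 216, py1_1 = 146, px1_2 = 426, py1_2 = 380, px0_3 = 171, py0_3 = 234, px1_3 = 234, py1_3 = 315, center_x_4 = 61, center_y_4 = 356, radius_4 = 42, px0_5 = 19, py0_5 = 204, px1_5 = 112, py1_5 = 277, center_x_6 = 335, center_y_6 = 299, radius_6 = 68, center_x_7 = 324, center_y_7 = 145, radius_7 = 57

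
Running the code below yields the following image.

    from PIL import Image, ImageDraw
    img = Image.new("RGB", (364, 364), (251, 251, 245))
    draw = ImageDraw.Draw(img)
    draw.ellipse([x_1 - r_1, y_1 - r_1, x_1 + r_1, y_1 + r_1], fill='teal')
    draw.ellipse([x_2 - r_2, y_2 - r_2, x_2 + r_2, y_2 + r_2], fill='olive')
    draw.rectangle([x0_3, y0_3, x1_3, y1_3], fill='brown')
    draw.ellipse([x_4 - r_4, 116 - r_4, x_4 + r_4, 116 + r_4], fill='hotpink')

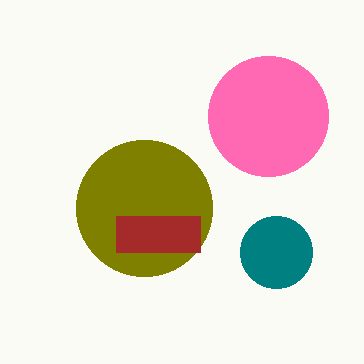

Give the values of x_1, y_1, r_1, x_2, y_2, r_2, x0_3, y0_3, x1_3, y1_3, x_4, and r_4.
x_1 = 276, y_1 = 252, r_1 = 36, x_2 = 144, y_2 = 208, r_2 = 68, x0_3 = 116, y0_3 = 216, x1_3 = 200, y1_3 = 252, x_4 = 268, r_4 = 60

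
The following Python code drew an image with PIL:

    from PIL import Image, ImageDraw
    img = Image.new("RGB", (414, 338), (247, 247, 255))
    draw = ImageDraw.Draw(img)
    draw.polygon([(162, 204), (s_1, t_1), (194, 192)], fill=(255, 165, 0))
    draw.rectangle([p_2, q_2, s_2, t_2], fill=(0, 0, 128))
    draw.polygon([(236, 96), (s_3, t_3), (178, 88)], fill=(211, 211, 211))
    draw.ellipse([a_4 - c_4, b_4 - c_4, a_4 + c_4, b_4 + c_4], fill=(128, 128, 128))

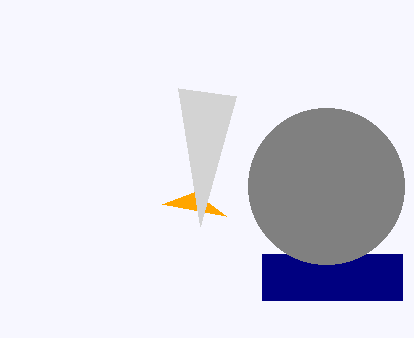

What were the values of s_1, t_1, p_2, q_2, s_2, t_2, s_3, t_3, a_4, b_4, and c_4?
s_1 = 226; t_1 = 216; p_2 = 262; q_2 = 254; s_2 = 402; t_2 = 300; s_3 = 200; t_3 = 226; a_4 = 326; b_4 = 186; c_4 = 78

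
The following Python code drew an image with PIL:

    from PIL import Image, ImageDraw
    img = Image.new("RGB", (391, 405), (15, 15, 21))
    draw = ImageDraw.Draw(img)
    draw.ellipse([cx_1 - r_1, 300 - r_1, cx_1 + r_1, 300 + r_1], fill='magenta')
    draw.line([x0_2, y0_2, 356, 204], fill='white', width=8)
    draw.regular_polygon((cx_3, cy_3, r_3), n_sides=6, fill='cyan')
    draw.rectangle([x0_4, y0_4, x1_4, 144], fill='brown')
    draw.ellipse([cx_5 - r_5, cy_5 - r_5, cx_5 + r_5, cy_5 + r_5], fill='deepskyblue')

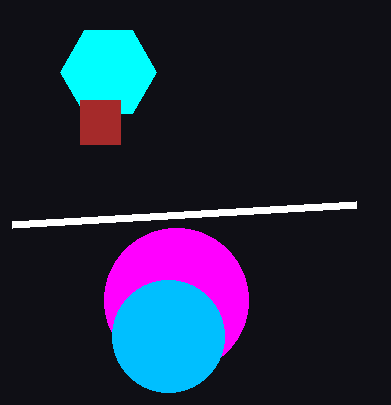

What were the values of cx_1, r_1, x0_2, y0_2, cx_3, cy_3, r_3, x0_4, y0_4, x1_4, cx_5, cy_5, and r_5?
cx_1 = 176; r_1 = 72; x0_2 = 12; y0_2 = 224; cx_3 = 108; cy_3 = 72; r_3 = 48; x0_4 = 80; y0_4 = 100; x1_4 = 120; cx_5 = 168; cy_5 = 336; r_5 = 56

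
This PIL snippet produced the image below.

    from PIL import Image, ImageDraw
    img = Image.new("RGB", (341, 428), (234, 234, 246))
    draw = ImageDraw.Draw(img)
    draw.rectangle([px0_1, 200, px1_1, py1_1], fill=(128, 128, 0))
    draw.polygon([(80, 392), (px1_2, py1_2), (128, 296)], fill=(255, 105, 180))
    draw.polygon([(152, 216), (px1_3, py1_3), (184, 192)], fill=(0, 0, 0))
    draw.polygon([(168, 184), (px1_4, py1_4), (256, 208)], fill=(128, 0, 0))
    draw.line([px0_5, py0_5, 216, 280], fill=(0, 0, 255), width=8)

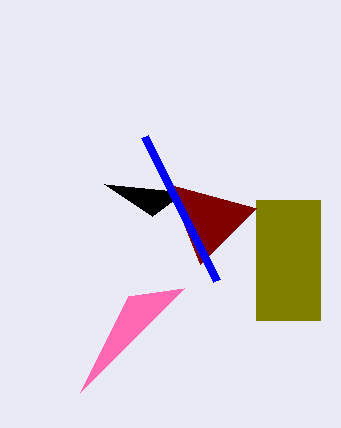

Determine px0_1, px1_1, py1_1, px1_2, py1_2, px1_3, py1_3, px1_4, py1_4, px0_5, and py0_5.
px0_1 = 256; px1_1 = 320; py1_1 = 320; px1_2 = 184; py1_2 = 288; px1_3 = 104; py1_3 = 184; px1_4 = 200; py1_4 = 264; px0_5 = 144; py0_5 = 136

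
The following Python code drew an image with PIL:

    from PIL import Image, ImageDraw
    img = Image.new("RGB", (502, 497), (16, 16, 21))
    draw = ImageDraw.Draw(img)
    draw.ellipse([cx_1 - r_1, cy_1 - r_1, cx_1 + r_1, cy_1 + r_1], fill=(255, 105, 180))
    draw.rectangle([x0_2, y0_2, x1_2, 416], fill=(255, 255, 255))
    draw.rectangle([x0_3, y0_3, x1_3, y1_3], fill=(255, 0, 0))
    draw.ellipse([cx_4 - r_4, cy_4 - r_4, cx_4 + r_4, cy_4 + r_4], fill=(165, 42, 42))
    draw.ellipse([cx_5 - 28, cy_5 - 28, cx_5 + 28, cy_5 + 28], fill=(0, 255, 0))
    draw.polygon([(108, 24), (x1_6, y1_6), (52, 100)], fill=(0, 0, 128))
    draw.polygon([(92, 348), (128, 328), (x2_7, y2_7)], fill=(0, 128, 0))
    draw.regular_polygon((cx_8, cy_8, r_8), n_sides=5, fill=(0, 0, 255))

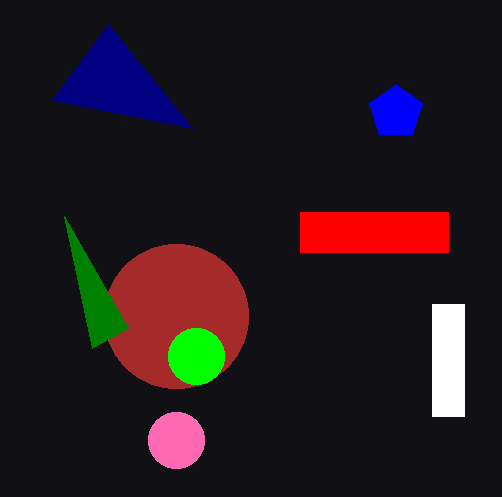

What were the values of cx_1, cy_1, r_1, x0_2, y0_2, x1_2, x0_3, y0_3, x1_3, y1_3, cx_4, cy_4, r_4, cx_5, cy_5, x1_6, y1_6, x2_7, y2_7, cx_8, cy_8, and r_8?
cx_1 = 176
cy_1 = 440
r_1 = 28
x0_2 = 432
y0_2 = 304
x1_2 = 464
x0_3 = 300
y0_3 = 212
x1_3 = 448
y1_3 = 252
cx_4 = 176
cy_4 = 316
r_4 = 72
cx_5 = 196
cy_5 = 356
x1_6 = 192
y1_6 = 128
x2_7 = 64
y2_7 = 216
cx_8 = 396
cy_8 = 112
r_8 = 28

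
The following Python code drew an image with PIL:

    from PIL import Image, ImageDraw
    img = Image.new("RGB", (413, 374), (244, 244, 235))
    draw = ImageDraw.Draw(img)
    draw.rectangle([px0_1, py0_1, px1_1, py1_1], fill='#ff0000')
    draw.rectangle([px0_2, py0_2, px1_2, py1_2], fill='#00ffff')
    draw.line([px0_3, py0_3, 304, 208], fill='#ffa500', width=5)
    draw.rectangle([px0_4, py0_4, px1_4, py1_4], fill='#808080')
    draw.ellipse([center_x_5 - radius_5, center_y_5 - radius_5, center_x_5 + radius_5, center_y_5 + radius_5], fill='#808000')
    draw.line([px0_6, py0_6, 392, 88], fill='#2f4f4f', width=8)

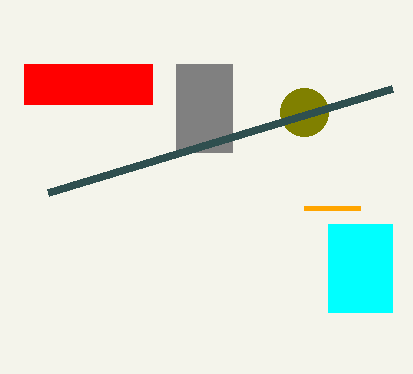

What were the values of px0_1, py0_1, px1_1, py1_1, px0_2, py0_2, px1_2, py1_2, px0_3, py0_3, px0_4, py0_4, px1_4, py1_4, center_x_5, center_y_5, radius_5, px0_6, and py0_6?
px0_1 = 24; py0_1 = 64; px1_1 = 152; py1_1 = 104; px0_2 = 328; py0_2 = 224; px1_2 = 392; py1_2 = 312; px0_3 = 360; py0_3 = 208; px0_4 = 176; py0_4 = 64; px1_4 = 232; py1_4 = 152; center_x_5 = 304; center_y_5 = 112; radius_5 = 24; px0_6 = 48; py0_6 = 192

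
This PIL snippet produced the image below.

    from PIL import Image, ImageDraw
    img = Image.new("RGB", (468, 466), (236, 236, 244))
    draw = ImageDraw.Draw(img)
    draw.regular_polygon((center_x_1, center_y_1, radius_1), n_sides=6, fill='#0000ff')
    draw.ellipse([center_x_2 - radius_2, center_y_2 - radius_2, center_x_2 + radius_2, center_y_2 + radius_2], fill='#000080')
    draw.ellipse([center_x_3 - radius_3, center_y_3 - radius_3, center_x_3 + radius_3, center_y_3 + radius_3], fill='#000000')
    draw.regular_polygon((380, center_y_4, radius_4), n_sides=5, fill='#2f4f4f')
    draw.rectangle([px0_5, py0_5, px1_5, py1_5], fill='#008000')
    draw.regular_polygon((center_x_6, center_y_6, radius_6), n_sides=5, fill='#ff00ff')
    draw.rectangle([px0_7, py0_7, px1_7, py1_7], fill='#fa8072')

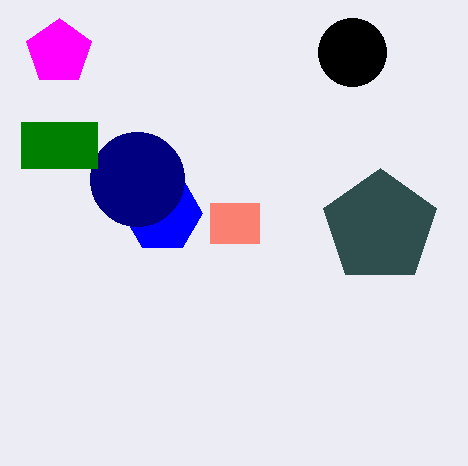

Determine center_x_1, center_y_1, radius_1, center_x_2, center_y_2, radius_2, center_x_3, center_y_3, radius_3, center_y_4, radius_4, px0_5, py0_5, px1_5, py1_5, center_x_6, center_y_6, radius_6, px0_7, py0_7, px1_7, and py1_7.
center_x_1 = 162, center_y_1 = 213, radius_1 = 40, center_x_2 = 137, center_y_2 = 179, radius_2 = 47, center_x_3 = 352, center_y_3 = 52, radius_3 = 34, center_y_4 = 227, radius_4 = 59, px0_5 = 21, py0_5 = 122, px1_5 = 97, py1_5 = 168, center_x_6 = 59, center_y_6 = 52, radius_6 = 34, px0_7 = 210, py0_7 = 203, px1_7 = 259, py1_7 = 243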